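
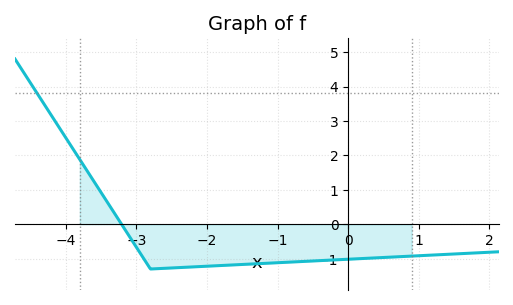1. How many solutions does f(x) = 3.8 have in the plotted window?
1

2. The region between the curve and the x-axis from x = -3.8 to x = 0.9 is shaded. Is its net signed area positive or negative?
negative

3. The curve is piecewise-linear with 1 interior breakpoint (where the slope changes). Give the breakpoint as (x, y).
(-2.8, -1.3)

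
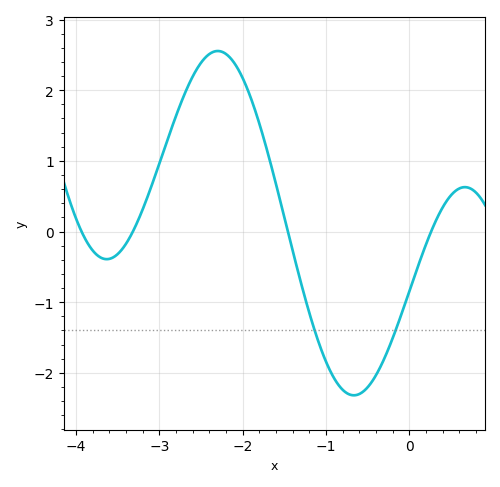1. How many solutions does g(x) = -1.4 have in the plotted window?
2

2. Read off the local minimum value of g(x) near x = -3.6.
-0.4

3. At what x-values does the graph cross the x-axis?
-3.9, -3.3, -1.5, 0.3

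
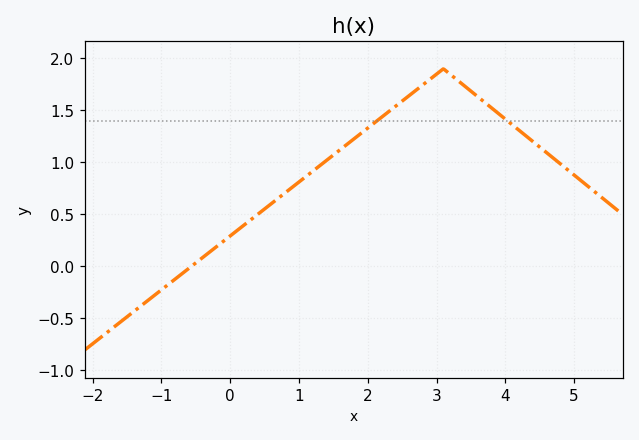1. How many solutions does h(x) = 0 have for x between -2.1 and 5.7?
1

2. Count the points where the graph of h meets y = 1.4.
2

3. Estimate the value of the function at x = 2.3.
1.5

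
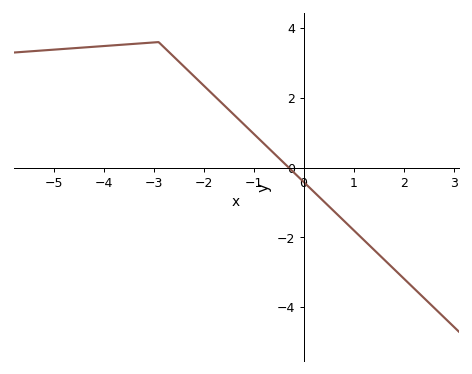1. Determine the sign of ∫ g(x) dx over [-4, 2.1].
positive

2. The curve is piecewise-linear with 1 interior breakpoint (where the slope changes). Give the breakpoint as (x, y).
(-2.9, 3.6)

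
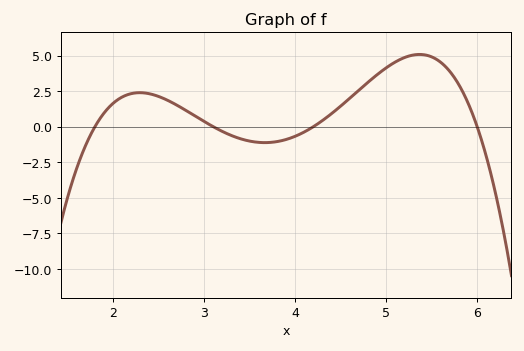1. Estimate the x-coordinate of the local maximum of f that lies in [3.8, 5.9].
5.4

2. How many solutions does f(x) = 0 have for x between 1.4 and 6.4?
4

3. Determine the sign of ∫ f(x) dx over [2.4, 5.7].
positive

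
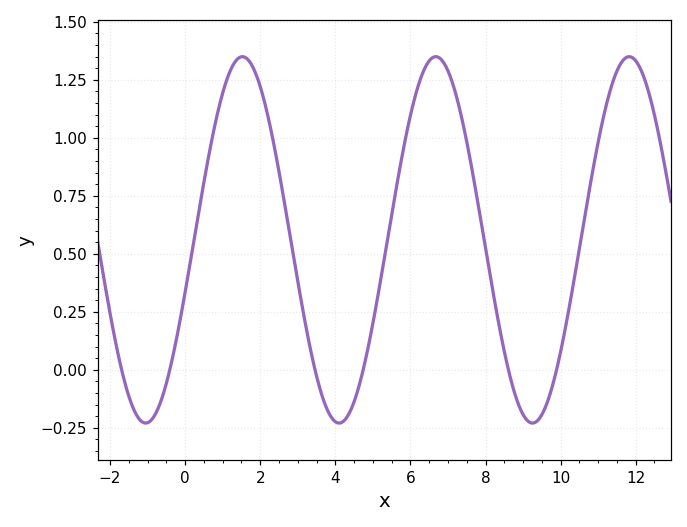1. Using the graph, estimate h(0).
0.333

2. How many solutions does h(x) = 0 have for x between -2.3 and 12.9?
6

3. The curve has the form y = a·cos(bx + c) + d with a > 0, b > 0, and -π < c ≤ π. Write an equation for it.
y = 0.79cos(1.22x - 1.86) + 0.56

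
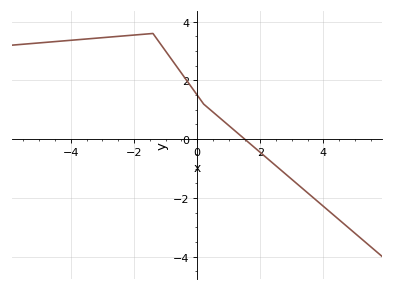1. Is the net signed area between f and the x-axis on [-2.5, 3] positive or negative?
positive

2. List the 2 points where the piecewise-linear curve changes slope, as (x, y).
(-1.4, 3.6); (0.2, 1.2)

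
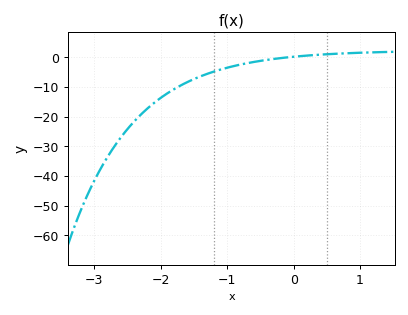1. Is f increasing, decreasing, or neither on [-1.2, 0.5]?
increasing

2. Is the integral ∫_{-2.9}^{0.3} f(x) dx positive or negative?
negative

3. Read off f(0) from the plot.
0.18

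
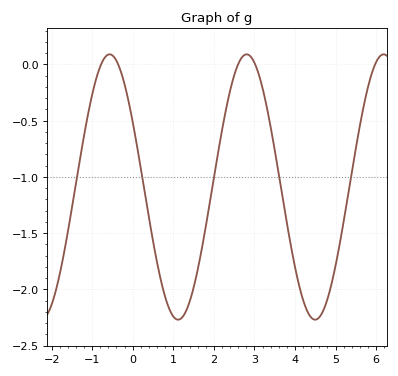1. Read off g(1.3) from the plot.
-2.2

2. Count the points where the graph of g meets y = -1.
5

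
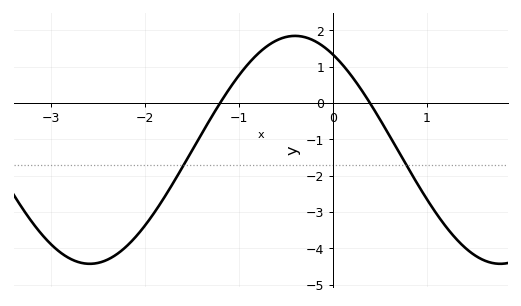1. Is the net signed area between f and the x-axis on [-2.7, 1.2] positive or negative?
negative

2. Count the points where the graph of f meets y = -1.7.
2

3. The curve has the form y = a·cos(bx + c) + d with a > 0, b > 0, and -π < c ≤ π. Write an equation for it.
y = 3.14cos(1.44x + 0.58) - 1.29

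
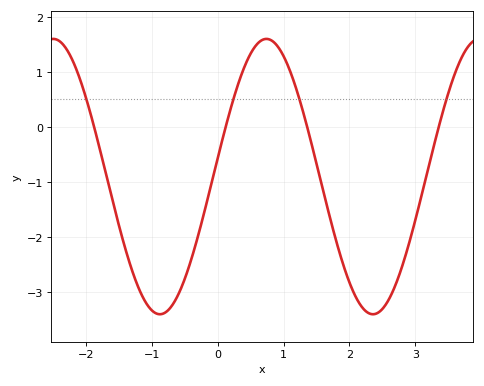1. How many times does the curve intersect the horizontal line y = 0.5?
4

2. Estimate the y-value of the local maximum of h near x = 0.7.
1.6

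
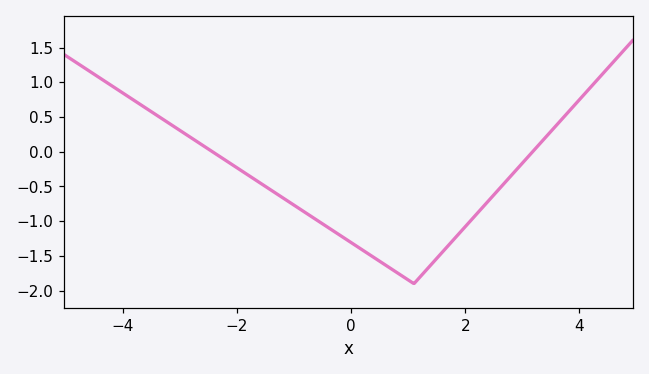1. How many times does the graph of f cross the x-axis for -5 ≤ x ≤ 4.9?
2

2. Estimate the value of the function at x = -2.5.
0.05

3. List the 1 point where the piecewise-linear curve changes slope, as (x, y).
(1.1, -1.9)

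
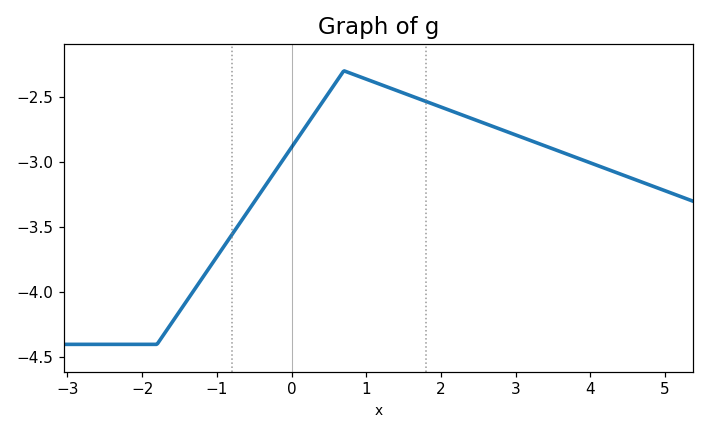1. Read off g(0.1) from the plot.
-2.8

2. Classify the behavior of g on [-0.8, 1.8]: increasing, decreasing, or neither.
neither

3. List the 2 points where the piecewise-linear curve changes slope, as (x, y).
(-1.8, -4.4); (0.7, -2.3)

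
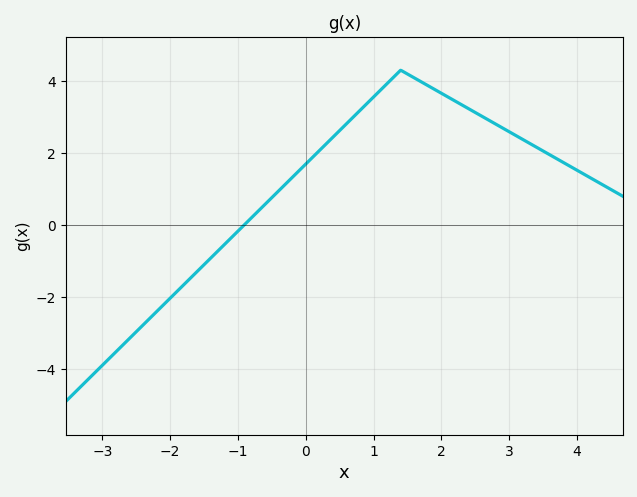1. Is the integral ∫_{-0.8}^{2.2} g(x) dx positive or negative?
positive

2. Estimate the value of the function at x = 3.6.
1.95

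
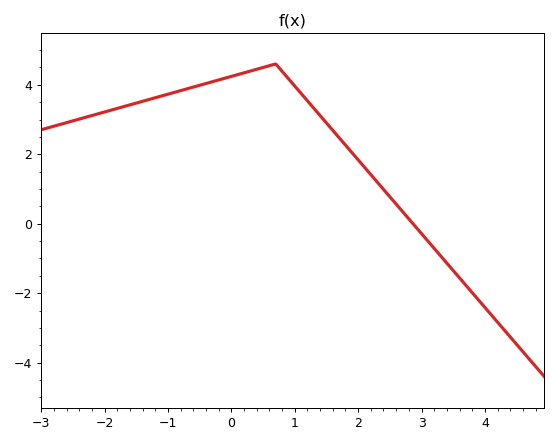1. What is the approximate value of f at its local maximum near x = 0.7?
4.6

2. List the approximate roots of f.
2.8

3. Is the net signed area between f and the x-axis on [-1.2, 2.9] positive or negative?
positive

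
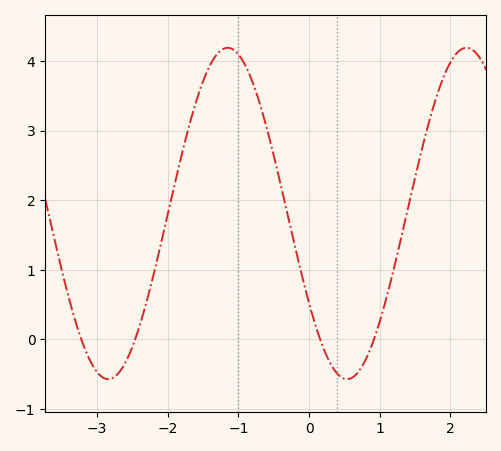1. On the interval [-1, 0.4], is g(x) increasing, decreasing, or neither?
decreasing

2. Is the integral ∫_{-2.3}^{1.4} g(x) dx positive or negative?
positive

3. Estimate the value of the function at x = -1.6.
3.4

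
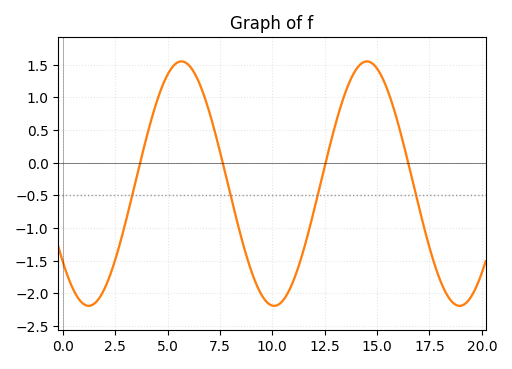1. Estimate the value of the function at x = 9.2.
-1.85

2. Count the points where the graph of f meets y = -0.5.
4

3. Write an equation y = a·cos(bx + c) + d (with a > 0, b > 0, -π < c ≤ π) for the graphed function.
y = 1.87cos(0.71x + 2.3) - 0.32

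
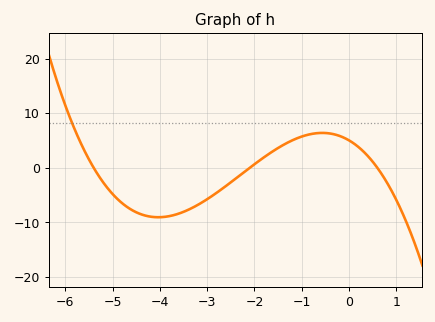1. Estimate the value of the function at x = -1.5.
3.64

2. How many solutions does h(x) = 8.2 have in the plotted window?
1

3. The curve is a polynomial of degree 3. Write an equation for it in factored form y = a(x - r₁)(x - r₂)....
y = -0.74(x + 5.4)(x + 2.1)(x - 0.6)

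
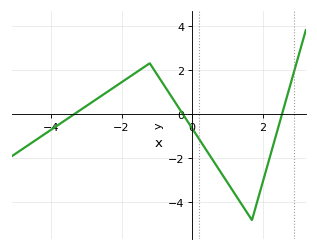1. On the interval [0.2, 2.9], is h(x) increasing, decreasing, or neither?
neither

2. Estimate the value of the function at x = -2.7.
0.688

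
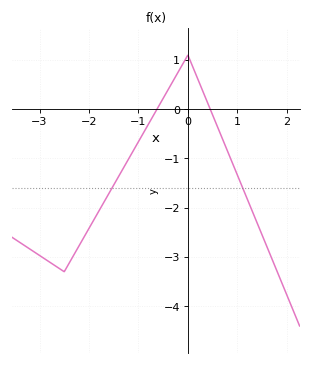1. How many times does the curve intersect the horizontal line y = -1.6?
2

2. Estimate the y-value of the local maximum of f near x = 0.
1.1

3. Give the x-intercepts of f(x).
-0.6, 0.5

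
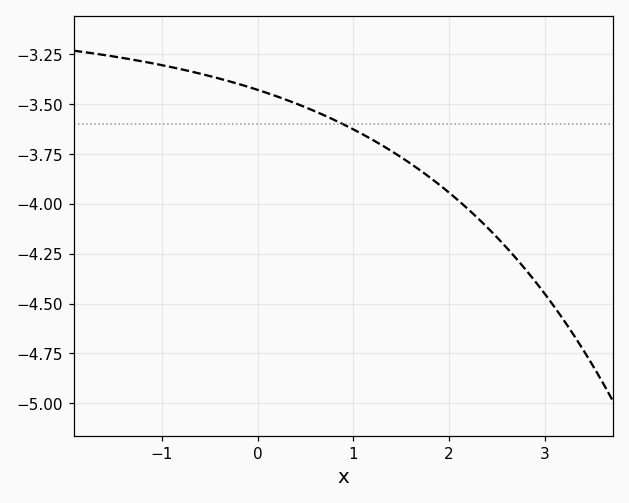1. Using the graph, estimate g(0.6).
-3.54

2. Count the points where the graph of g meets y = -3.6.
1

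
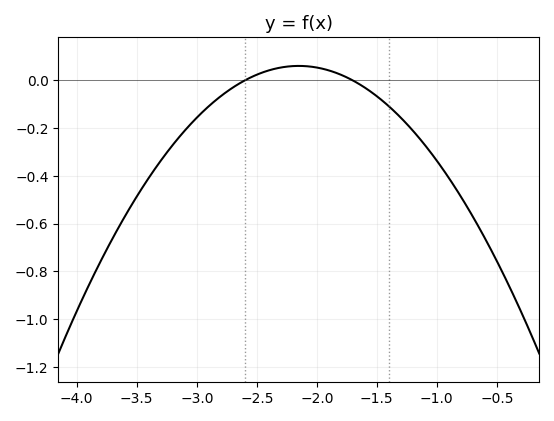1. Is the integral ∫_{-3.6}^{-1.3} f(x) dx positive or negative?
negative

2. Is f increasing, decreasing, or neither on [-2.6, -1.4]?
neither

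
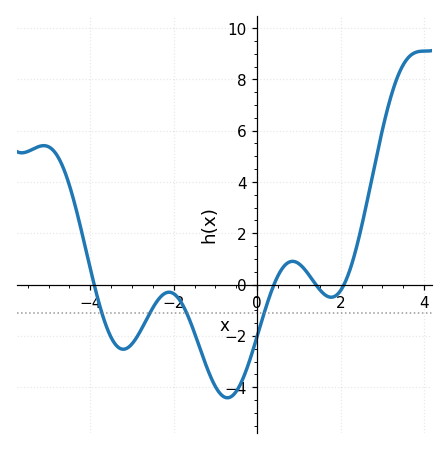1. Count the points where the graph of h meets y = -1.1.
4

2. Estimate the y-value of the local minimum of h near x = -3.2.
-2.52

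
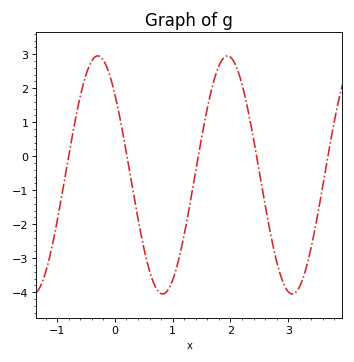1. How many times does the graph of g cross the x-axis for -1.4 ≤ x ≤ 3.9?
5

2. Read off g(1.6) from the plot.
1.42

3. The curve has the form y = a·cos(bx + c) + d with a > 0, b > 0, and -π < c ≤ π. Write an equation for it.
y = 3.5cos(2.8x + 0.83) - 0.55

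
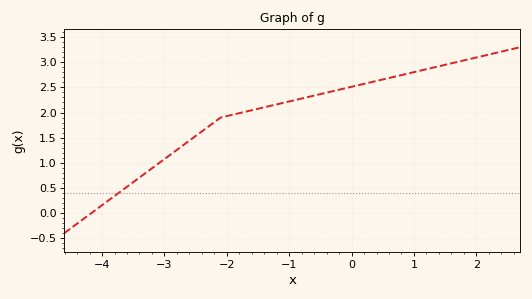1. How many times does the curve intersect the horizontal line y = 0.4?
1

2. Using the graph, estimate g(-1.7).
2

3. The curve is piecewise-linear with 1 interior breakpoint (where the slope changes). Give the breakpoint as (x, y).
(-2.1, 1.9)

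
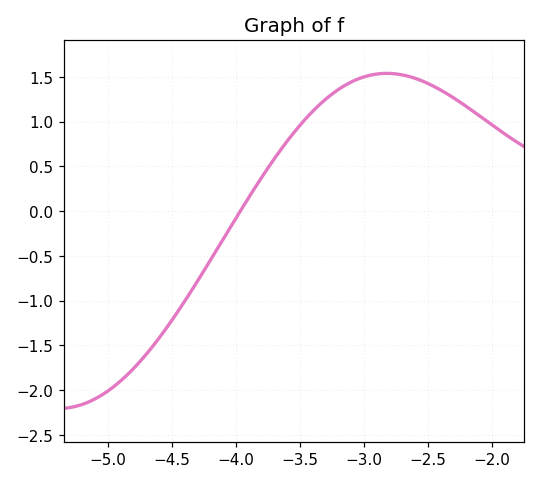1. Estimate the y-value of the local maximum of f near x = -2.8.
1.55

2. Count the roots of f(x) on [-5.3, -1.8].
1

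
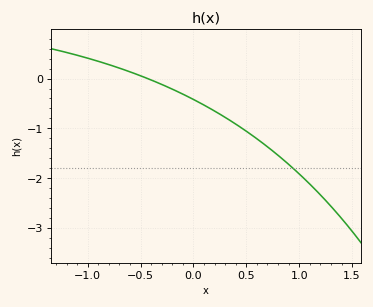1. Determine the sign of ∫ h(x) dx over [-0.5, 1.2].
negative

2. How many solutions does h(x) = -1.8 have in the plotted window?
1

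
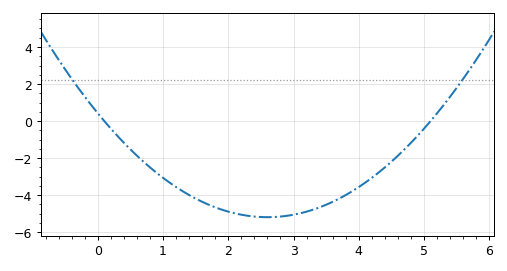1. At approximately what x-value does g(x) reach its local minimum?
2.6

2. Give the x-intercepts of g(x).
0.1, 5.1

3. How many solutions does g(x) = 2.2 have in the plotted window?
2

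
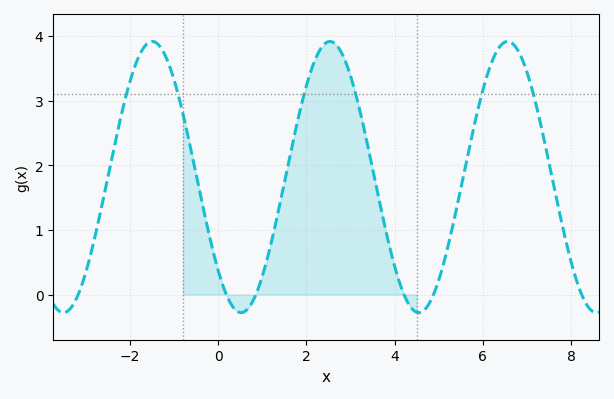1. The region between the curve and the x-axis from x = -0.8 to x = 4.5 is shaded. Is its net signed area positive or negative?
positive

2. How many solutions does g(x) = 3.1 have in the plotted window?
6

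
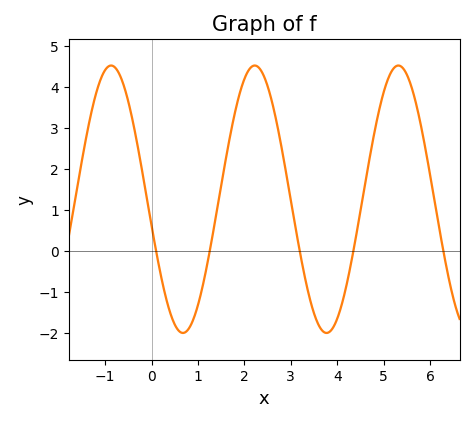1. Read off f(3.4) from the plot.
-1.12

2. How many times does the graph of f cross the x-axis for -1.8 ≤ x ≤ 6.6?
5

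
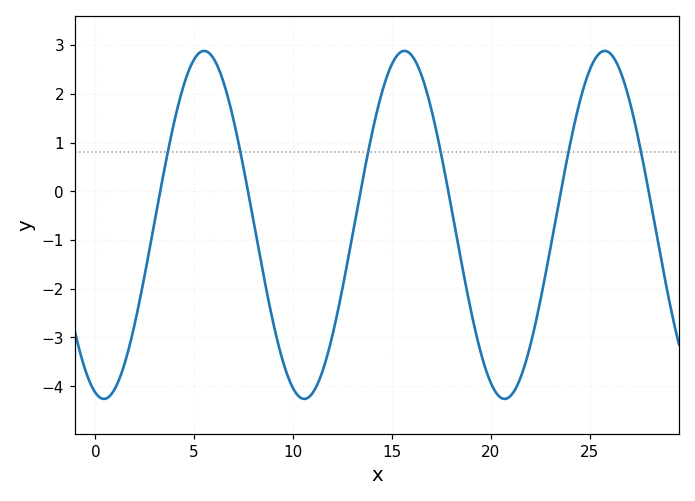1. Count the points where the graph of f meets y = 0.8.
6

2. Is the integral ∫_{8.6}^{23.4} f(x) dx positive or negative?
negative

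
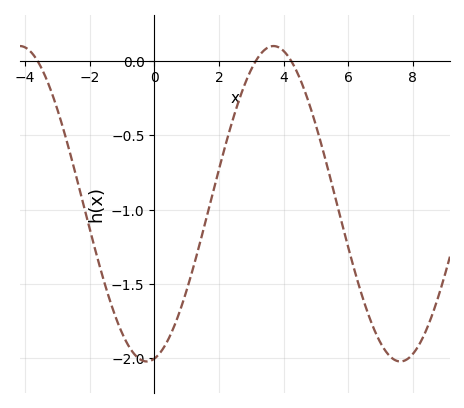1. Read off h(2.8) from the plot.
-0.157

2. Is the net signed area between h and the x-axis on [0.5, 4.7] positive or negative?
negative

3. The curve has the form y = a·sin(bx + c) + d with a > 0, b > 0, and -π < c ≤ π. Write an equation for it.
y = 1.06sin(0.8x - 1.38) - 0.96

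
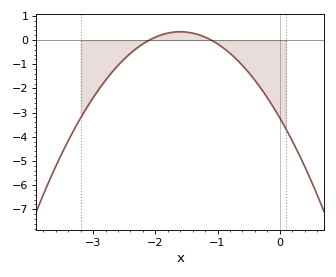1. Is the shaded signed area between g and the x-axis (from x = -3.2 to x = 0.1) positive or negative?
negative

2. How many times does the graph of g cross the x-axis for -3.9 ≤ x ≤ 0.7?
2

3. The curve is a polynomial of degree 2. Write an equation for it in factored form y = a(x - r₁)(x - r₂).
y = -1.39(x + 2.1)(x + 1.1)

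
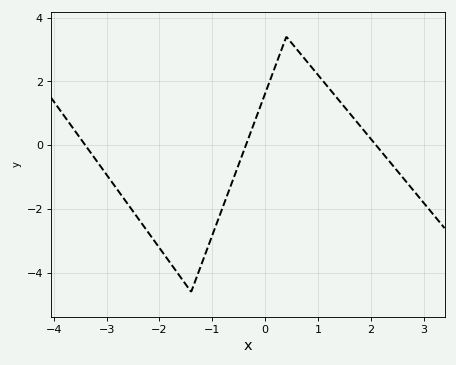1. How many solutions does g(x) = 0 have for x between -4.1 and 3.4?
3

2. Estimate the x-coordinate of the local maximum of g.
0.402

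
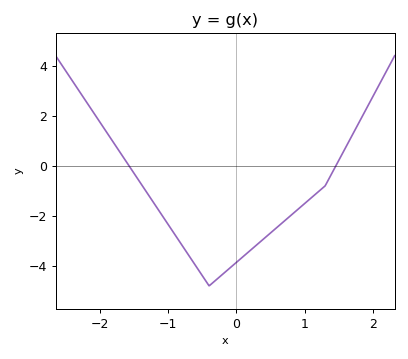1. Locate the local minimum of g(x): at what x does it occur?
-0.4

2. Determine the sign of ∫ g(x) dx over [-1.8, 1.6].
negative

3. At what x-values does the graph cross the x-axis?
-1.6, 1.5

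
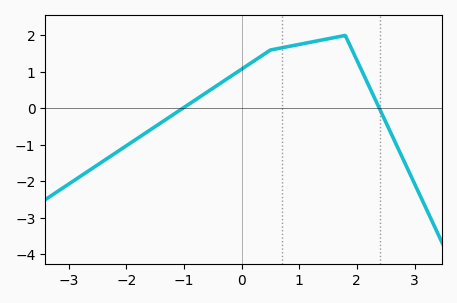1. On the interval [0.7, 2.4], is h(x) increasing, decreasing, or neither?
neither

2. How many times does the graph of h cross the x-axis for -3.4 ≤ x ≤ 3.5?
2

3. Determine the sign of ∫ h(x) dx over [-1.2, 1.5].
positive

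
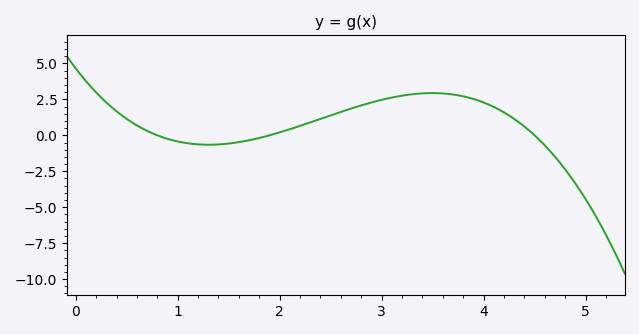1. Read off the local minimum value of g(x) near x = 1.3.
-0.653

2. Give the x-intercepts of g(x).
0.8, 1.9, 4.5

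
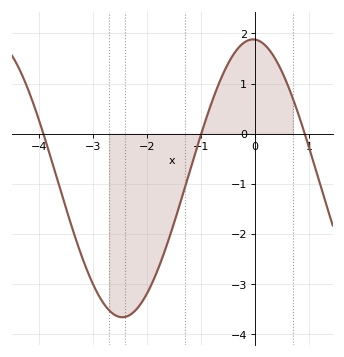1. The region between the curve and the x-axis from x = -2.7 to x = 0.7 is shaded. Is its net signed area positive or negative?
negative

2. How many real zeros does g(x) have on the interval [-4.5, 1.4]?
3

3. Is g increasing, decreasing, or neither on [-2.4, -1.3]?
increasing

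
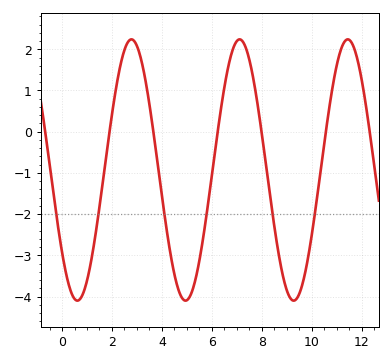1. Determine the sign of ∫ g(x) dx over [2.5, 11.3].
negative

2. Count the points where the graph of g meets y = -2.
6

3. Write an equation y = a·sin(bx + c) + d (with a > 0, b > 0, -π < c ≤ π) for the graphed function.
y = 3.17sin(1.4x - 2.5) - 0.93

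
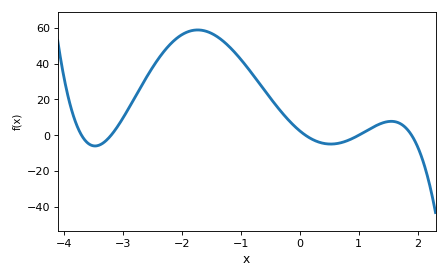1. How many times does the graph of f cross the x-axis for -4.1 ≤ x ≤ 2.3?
5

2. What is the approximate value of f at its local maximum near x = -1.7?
58.8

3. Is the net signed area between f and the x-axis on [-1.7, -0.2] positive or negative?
positive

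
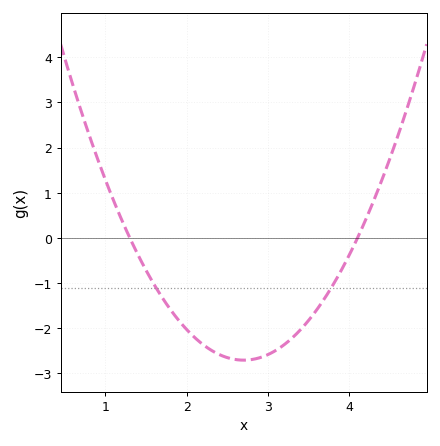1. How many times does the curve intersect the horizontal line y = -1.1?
2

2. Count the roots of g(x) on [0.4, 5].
2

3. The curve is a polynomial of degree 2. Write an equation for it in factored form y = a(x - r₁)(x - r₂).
y = 1.38(x - 1.3)(x - 4.1)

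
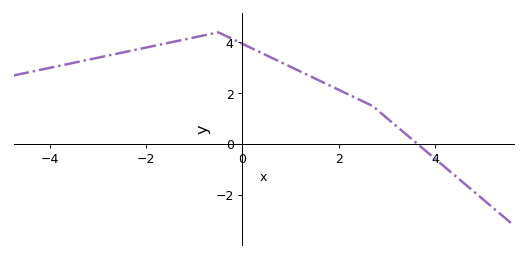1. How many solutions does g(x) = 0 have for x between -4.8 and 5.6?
1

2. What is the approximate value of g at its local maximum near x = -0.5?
4.4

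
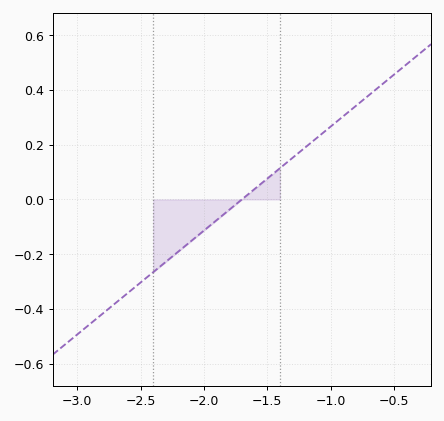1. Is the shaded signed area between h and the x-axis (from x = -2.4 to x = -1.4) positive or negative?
negative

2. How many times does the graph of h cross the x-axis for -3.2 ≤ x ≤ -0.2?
1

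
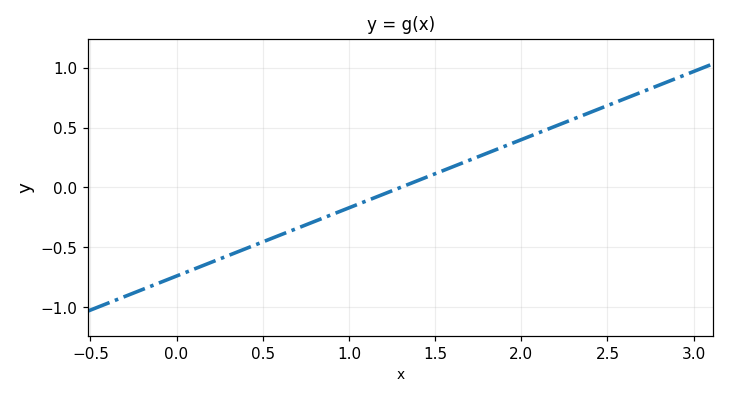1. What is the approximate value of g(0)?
-0.741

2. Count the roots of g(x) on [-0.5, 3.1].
1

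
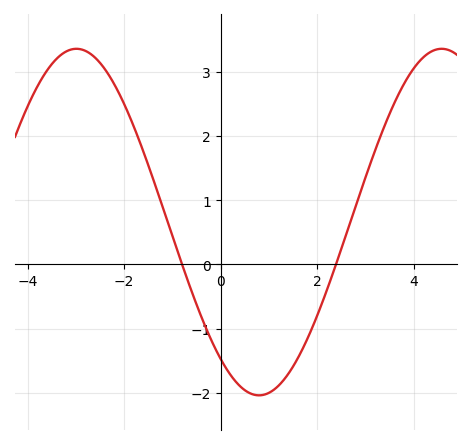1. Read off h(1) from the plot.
-2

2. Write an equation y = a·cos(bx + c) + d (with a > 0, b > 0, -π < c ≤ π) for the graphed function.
y = 2.7cos(0.83x + 2.48) + 0.66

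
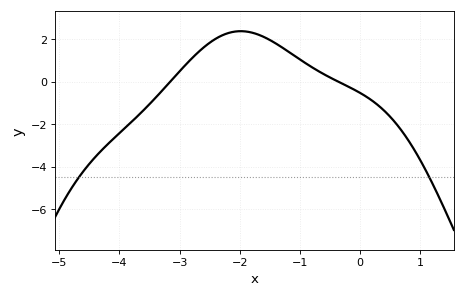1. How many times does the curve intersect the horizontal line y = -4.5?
2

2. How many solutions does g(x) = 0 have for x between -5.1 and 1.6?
2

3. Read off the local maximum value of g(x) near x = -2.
2.4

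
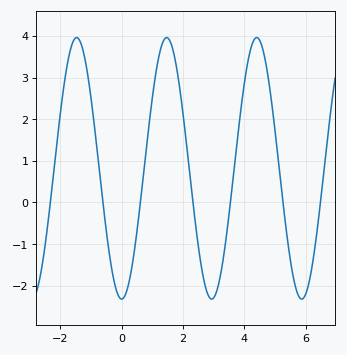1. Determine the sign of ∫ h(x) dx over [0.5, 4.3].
positive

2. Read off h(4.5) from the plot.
3.89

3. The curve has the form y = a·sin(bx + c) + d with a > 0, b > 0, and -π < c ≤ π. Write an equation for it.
y = 3.14sin(2.14x - 1.56) + 0.82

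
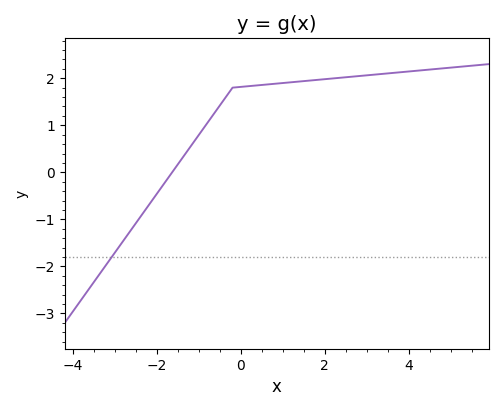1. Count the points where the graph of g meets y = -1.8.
1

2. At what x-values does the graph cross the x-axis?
-1.64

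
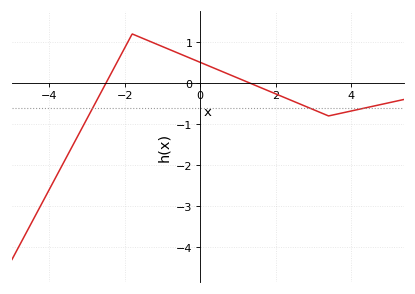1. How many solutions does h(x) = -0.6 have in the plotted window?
3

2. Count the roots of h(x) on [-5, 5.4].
2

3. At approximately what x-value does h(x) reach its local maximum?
-1.8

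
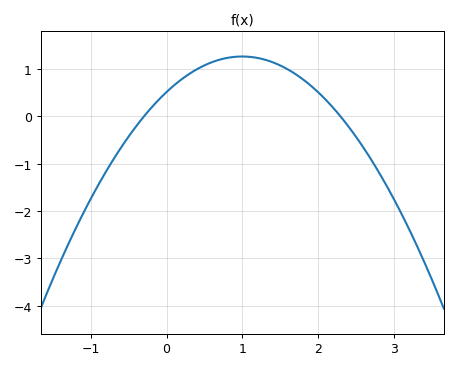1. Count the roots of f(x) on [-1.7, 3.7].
2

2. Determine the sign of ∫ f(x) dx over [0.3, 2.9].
positive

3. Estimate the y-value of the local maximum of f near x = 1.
1.3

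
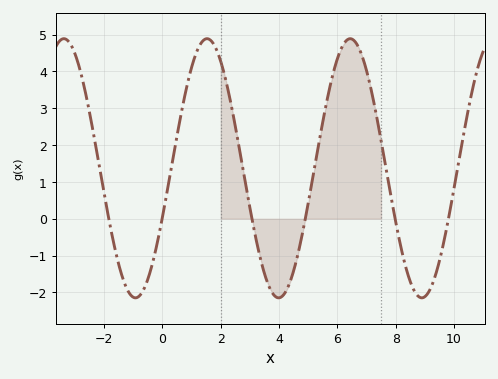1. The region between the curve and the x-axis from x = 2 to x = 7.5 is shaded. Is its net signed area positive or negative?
positive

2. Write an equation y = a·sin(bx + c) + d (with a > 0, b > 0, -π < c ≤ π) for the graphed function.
y = 3.52sin(1.28x - 0.392) + 1.37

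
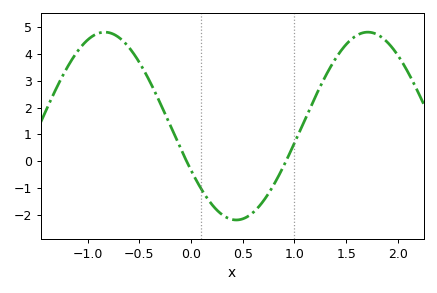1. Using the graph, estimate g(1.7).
4.82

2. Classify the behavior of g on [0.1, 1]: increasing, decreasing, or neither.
neither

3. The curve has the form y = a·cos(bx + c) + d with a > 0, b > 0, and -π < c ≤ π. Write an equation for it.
y = 3.51cos(2.47x + 2.06) + 1.31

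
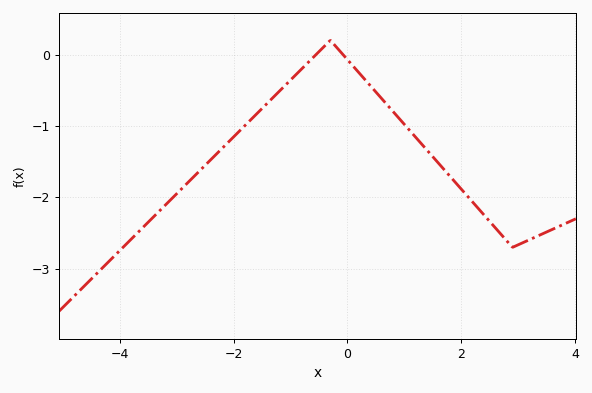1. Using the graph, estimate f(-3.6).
-2.43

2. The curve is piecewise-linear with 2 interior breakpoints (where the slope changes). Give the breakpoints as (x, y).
(-0.3, 0.2); (2.9, -2.7)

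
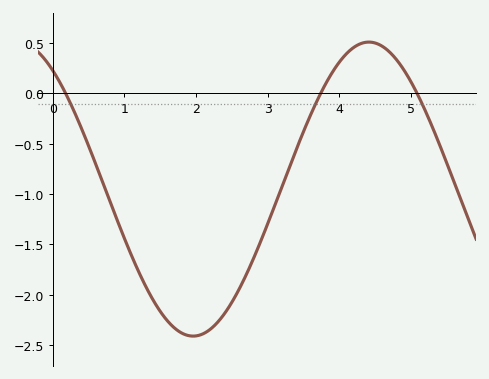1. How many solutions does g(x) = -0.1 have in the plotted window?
3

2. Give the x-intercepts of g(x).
0.18, 3.74, 5.09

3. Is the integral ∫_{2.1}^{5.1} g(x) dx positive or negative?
negative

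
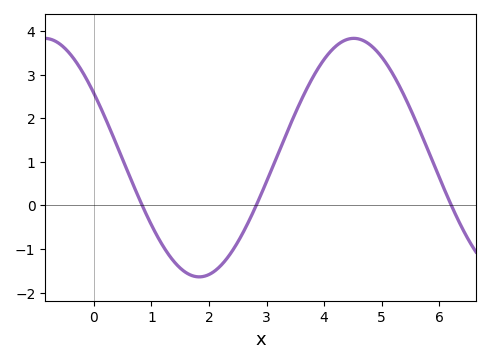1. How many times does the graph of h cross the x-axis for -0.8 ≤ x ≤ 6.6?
3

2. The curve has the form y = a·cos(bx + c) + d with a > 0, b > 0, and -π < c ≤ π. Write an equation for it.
y = 2.74cos(1.17x + 1) + 1.1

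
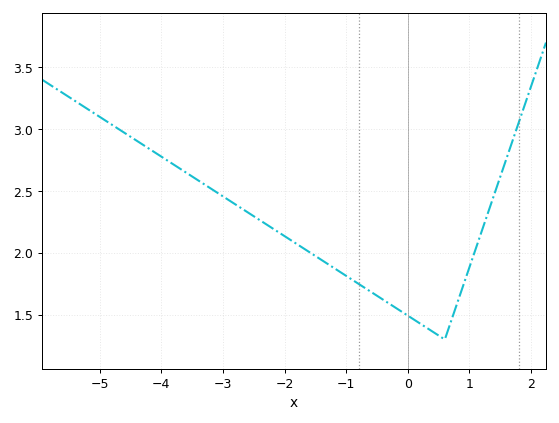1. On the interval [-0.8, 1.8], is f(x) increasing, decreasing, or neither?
neither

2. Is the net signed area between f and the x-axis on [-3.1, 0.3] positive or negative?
positive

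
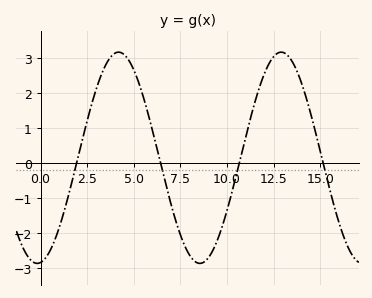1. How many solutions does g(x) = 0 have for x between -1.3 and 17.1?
4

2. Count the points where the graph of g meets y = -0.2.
4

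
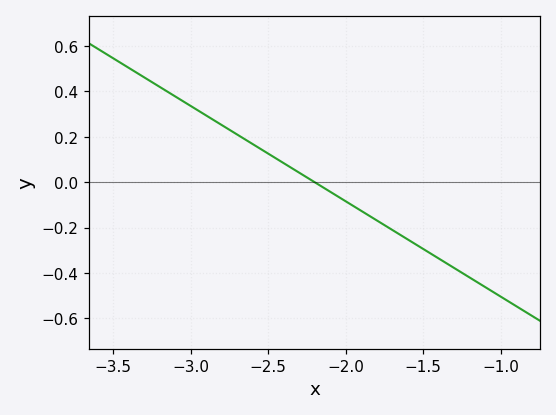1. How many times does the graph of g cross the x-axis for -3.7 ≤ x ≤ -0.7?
1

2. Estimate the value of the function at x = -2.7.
0.22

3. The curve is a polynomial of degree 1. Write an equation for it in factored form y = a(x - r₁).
y = -0.42(x + 2.2)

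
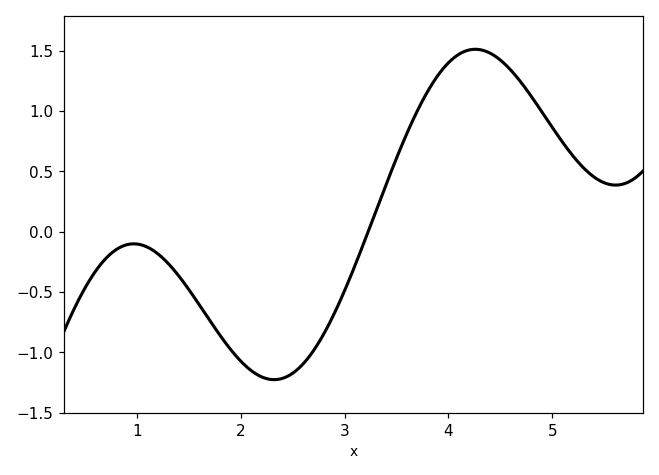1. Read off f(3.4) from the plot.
0.4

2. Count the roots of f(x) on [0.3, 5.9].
1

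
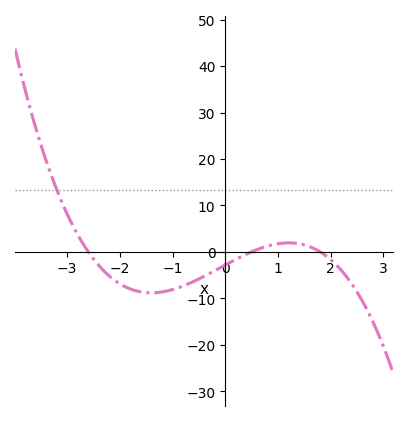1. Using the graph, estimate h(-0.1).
-3.45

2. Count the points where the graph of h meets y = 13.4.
1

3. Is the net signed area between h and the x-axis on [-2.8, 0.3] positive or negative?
negative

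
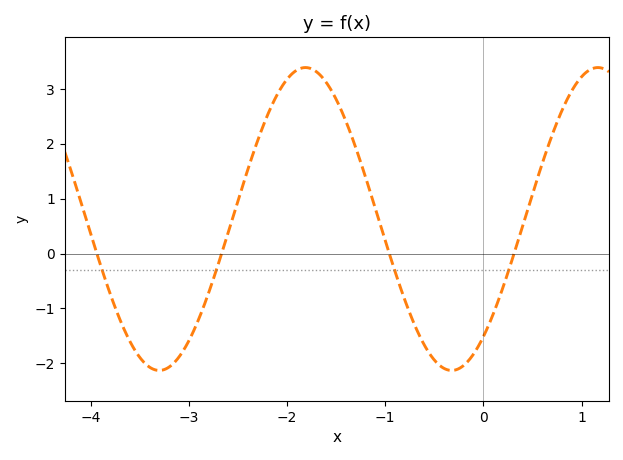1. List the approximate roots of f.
-3.9, -2.7, -1, 0.3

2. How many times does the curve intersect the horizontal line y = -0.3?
4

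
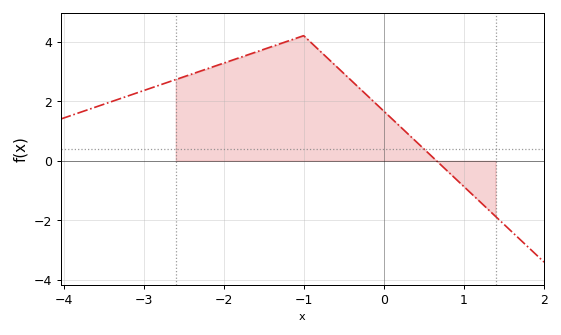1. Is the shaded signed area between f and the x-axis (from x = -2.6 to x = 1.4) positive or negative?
positive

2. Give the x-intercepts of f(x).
0.661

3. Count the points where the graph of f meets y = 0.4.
1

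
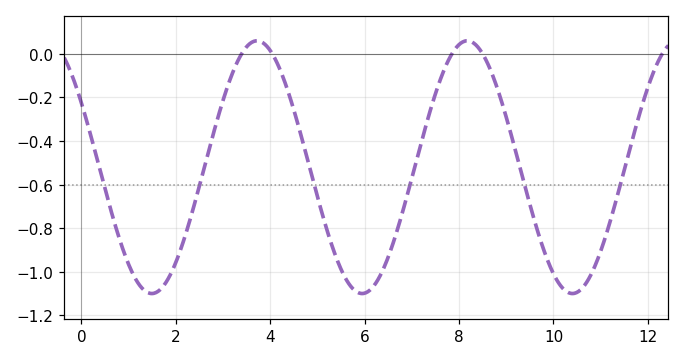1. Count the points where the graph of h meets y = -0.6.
6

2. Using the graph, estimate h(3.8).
0.056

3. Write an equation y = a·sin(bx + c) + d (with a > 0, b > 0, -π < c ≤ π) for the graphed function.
y = 0.58sin(1.41x + 2.61) - 0.52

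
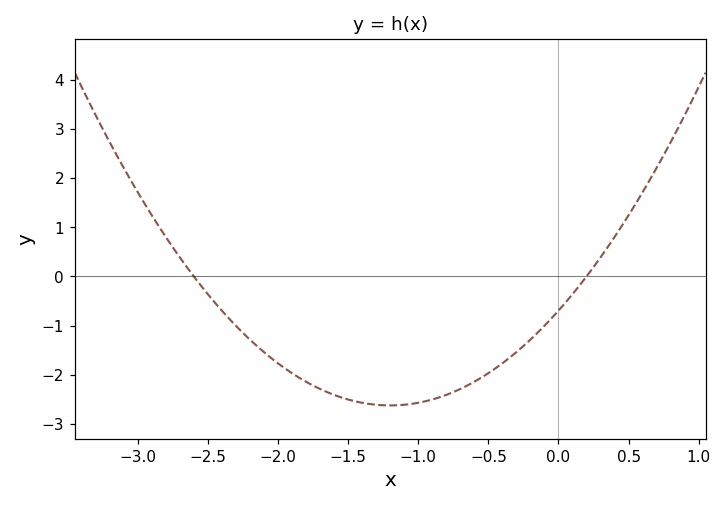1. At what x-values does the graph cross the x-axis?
-2.6, 0.2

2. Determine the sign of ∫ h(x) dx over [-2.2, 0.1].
negative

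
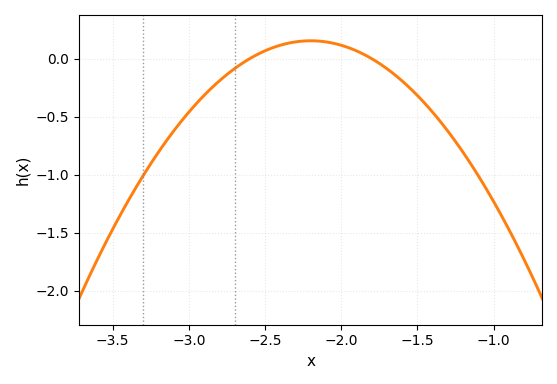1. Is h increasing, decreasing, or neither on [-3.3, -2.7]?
increasing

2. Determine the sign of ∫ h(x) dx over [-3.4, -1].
negative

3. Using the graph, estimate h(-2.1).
0.144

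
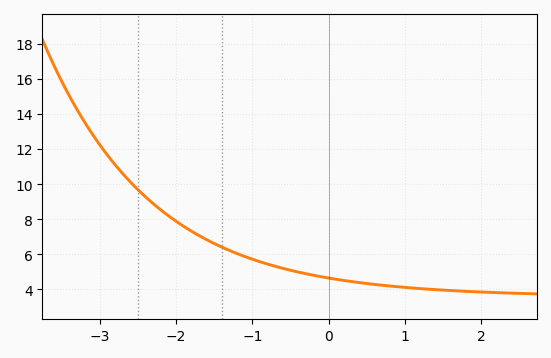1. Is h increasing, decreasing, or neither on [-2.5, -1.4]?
decreasing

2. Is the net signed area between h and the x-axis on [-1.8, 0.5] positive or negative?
positive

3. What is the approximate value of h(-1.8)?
7.33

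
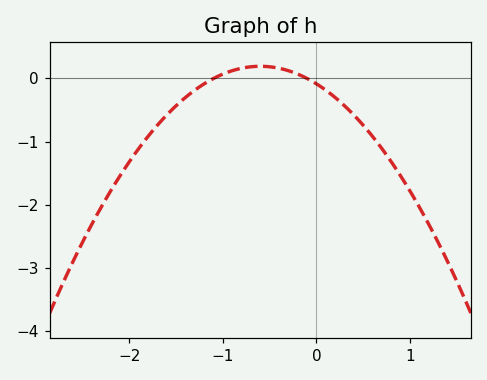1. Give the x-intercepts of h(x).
-1.1, -0.1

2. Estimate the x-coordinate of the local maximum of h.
-0.6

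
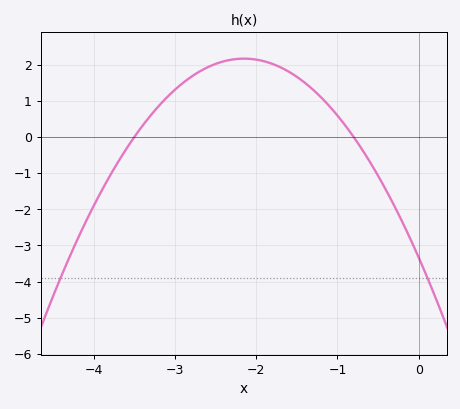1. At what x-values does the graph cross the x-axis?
-3.5, -0.8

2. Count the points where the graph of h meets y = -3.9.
2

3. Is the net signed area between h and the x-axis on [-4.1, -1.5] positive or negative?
positive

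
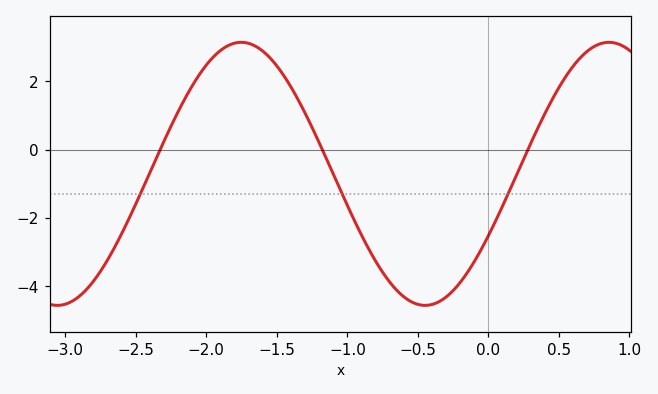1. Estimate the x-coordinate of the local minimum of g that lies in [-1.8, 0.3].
-0.4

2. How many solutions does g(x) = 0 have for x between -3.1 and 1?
3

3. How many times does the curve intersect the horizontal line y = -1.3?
3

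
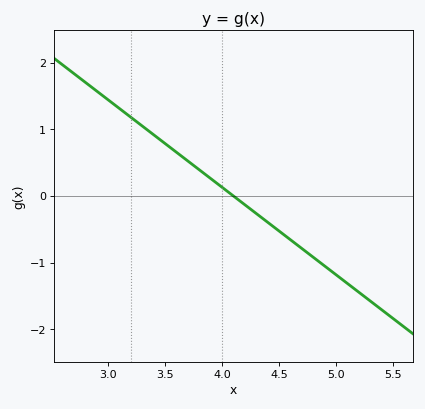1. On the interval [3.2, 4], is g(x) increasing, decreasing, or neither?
decreasing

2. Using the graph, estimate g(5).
-1.2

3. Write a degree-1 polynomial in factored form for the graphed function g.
y = -1.31(x - 4.1)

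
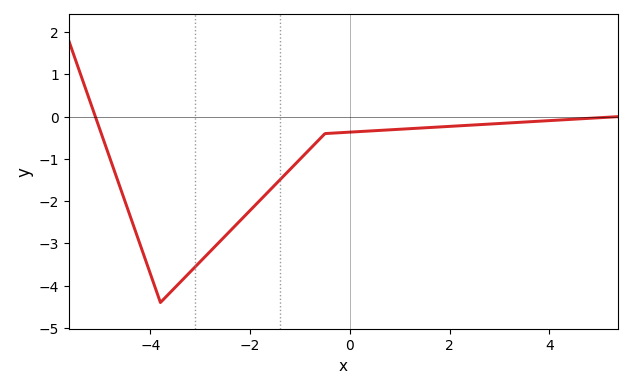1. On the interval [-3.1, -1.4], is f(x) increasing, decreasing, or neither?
increasing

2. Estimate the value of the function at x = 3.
-0.161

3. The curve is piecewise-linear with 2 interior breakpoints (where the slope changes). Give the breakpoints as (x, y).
(-3.8, -4.4); (-0.5, -0.4)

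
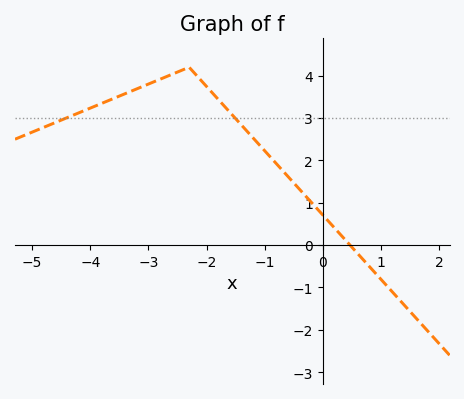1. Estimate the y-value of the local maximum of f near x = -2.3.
4.2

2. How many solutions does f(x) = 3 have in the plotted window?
2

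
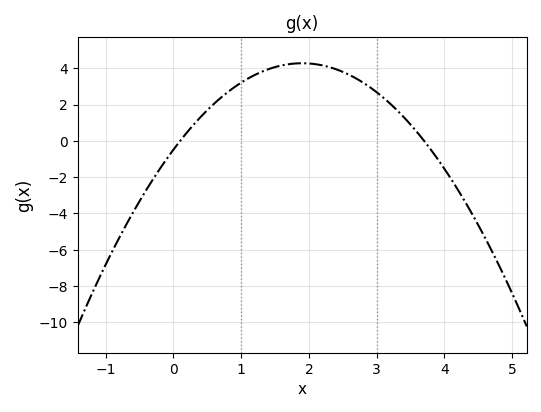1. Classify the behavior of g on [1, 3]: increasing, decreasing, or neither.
neither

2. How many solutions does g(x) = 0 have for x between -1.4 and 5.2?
2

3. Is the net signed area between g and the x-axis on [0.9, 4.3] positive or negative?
positive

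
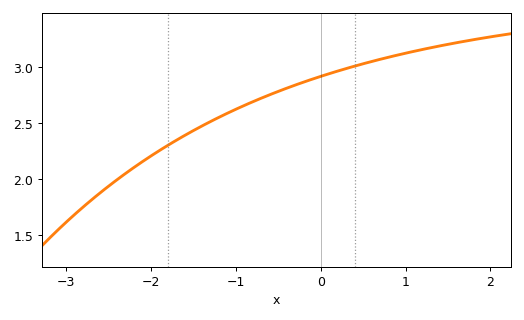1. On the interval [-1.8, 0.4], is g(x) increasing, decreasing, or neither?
increasing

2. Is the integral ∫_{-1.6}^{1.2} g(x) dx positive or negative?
positive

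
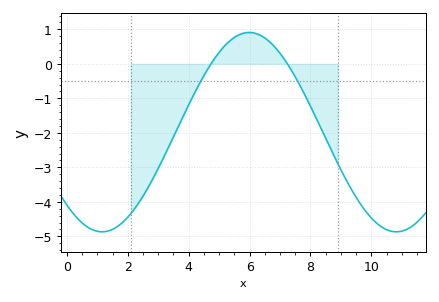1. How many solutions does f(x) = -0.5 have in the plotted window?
2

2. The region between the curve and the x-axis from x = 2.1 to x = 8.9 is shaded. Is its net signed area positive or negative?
negative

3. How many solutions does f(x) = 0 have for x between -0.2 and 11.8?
2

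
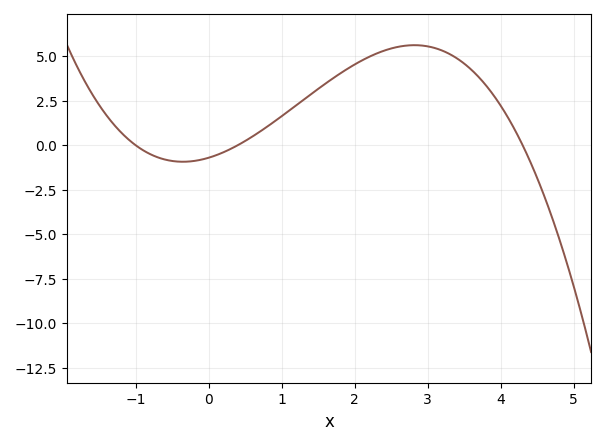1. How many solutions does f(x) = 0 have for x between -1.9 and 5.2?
3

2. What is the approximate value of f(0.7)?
0.753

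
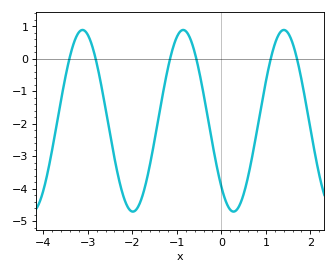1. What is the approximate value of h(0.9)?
-1.44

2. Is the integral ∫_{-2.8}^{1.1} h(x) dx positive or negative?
negative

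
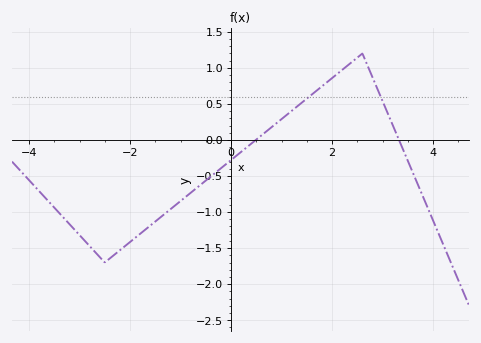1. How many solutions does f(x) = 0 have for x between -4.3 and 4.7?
2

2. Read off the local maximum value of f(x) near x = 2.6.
1.2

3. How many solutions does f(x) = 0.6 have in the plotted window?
2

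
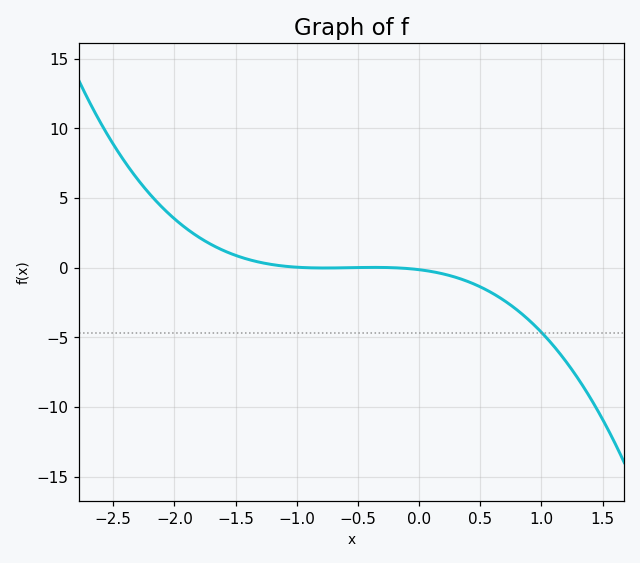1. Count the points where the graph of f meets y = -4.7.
1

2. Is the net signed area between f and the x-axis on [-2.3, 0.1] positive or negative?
positive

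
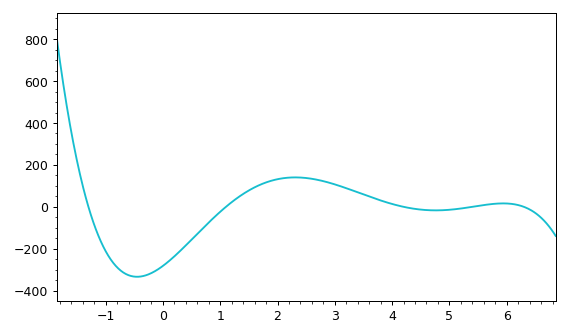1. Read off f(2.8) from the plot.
120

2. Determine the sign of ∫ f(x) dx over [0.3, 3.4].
positive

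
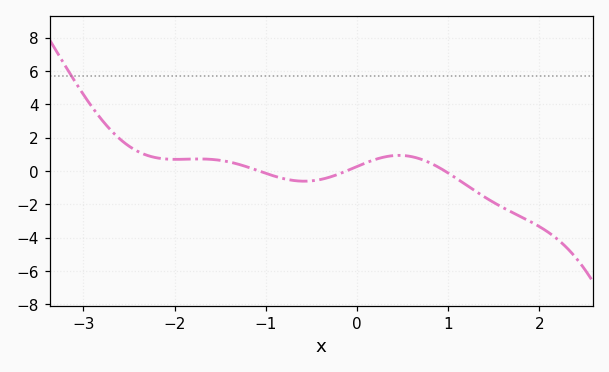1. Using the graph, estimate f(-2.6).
2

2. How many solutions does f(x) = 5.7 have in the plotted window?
1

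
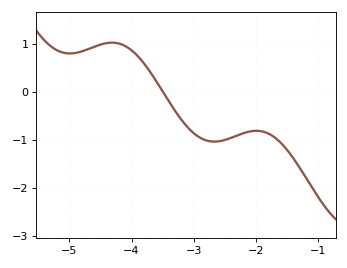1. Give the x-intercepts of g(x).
-3.49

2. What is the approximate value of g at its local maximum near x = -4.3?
1.02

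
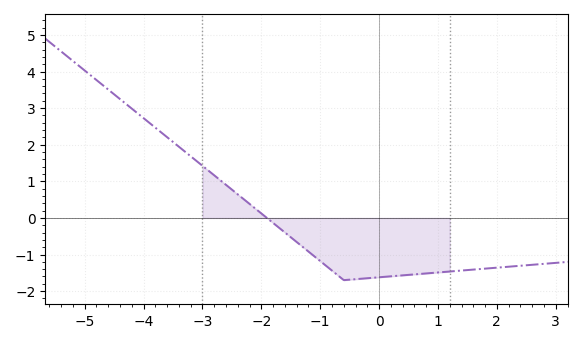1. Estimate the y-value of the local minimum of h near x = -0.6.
-1.7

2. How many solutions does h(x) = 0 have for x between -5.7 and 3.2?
1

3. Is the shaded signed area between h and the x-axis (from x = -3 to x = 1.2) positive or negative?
negative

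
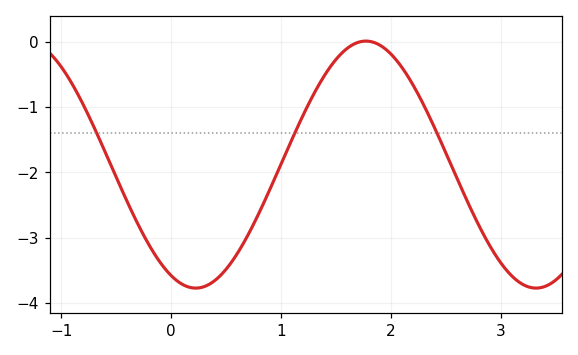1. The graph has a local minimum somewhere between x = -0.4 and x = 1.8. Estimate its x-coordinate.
0.2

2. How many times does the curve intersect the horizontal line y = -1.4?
3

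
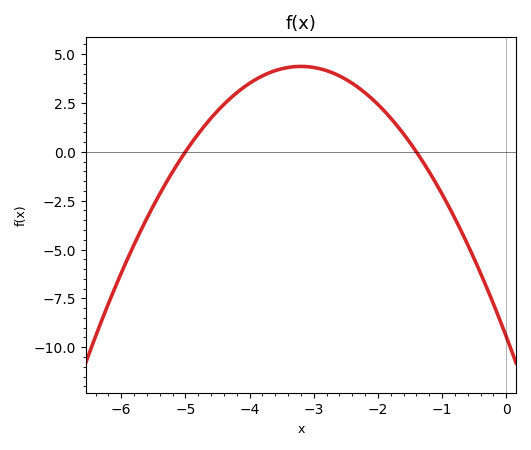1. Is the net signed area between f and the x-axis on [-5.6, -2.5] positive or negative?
positive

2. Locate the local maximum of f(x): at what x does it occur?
-3.2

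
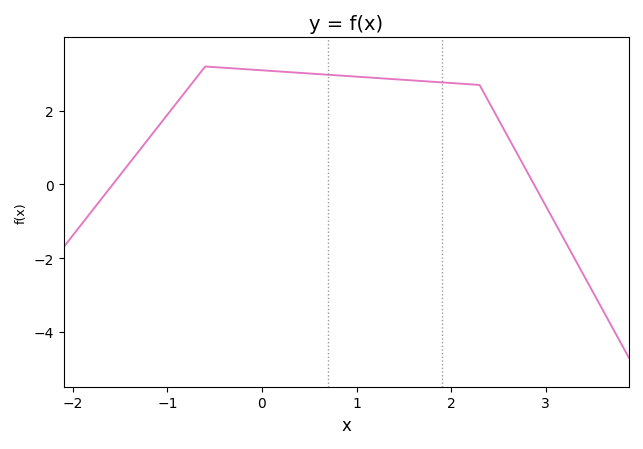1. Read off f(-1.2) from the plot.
1.23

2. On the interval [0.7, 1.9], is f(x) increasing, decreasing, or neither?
decreasing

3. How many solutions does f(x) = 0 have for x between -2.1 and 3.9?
2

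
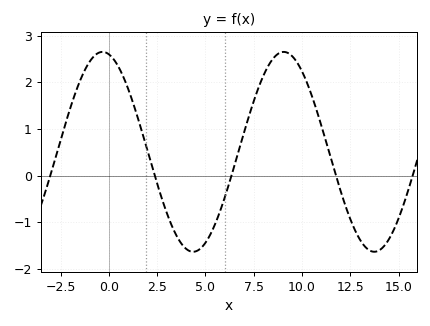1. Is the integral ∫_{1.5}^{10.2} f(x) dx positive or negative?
positive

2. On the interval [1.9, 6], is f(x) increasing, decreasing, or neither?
neither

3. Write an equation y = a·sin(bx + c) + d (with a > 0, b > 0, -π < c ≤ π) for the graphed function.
y = 2.14sin(0.67x + 1.79) + 0.51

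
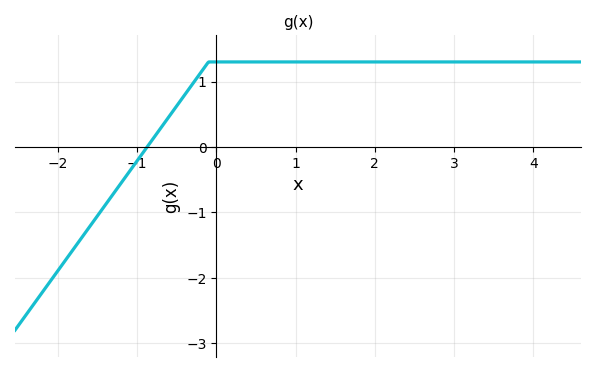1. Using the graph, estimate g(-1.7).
-1.4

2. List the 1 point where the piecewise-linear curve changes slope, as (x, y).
(-0.1, 1.3)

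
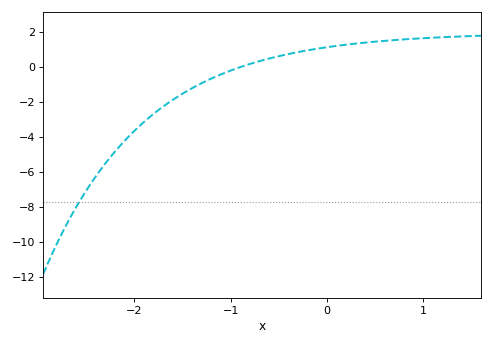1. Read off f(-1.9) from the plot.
-3.2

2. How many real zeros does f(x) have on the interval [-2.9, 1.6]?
1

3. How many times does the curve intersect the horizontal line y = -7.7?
1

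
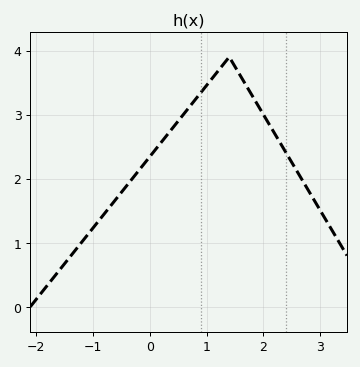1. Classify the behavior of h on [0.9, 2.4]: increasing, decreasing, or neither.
neither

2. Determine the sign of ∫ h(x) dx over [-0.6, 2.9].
positive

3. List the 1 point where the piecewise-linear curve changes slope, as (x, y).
(1.4, 3.9)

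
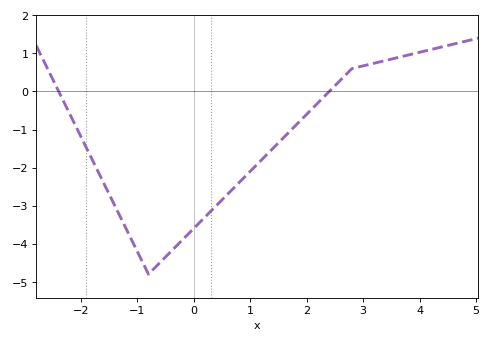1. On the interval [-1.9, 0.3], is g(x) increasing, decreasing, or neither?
neither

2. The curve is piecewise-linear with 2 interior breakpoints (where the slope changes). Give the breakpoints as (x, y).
(-0.8, -4.8); (2.8, 0.6)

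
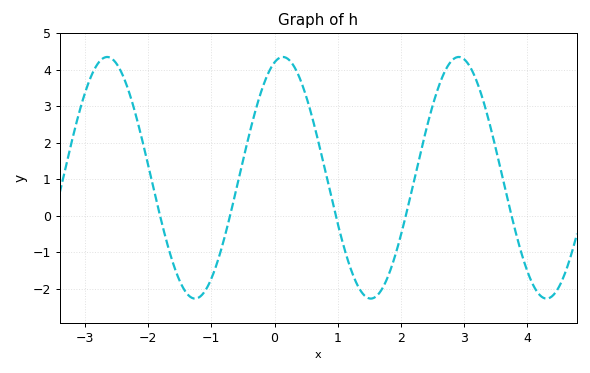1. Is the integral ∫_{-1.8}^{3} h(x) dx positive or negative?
positive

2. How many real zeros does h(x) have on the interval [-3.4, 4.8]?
5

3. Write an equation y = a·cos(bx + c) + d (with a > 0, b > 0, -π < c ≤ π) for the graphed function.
y = 3.31cos(2.26x - 0.3) + 1.04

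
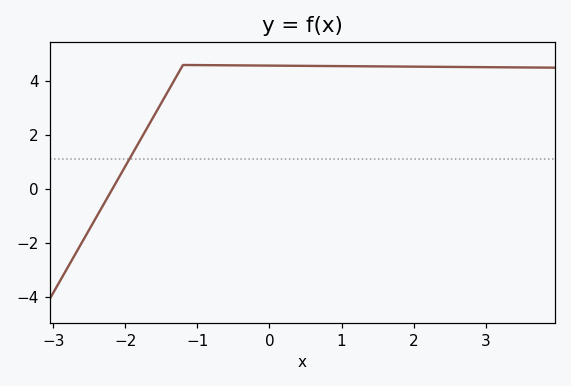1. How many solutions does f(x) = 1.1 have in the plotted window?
1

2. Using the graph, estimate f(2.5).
4.6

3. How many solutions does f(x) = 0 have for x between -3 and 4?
1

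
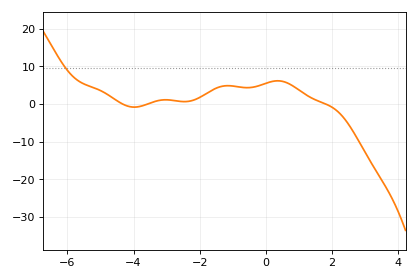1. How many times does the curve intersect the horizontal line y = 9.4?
1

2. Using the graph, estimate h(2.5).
-5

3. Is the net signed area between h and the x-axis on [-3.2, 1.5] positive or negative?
positive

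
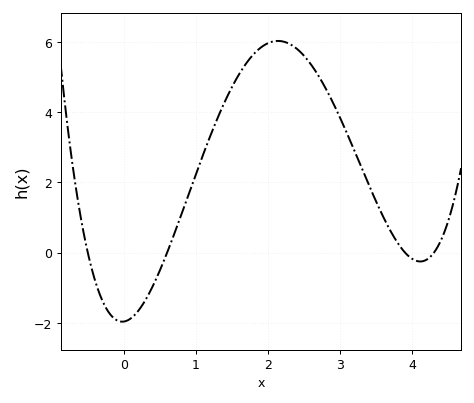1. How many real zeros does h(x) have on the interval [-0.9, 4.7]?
4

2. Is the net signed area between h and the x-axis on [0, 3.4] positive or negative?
positive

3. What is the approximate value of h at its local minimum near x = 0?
-1.97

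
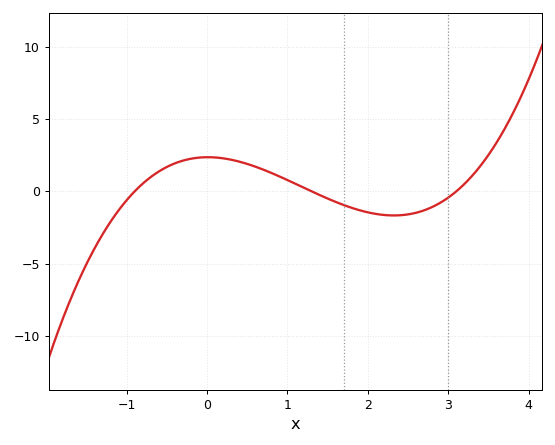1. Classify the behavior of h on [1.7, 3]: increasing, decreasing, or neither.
neither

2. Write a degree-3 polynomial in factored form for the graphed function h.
y = 0.65(x + 0.9)(x - 1.3)(x - 3.1)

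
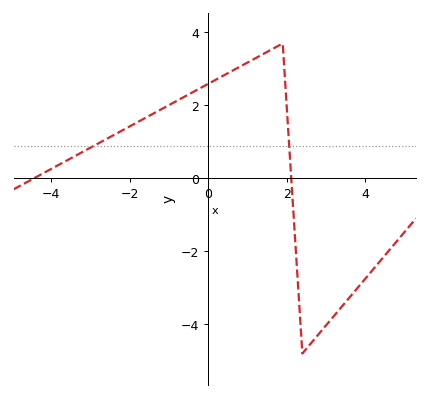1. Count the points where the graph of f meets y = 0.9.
2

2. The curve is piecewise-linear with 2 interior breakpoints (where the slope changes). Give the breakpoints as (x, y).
(1.9, 3.7); (2.4, -4.8)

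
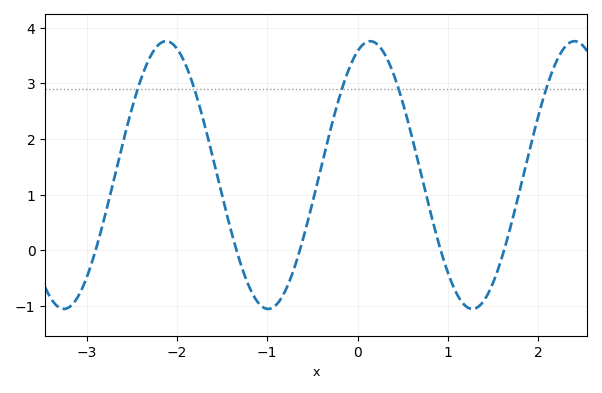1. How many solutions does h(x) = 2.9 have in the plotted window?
5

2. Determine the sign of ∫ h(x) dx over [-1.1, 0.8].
positive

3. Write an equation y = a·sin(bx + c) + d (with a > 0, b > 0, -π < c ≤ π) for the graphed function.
y = 2.41sin(2.78x + 1.18) + 1.35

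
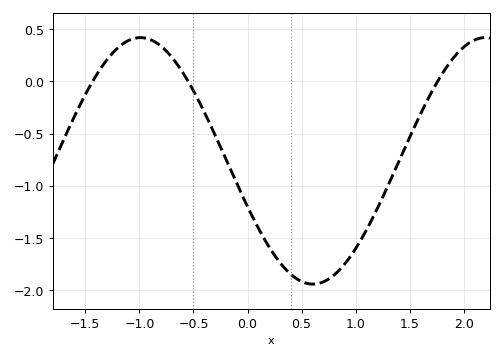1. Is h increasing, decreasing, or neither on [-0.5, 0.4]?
decreasing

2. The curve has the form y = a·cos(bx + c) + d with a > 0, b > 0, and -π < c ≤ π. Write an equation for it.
y = 1.18cos(2x + 2) - 0.76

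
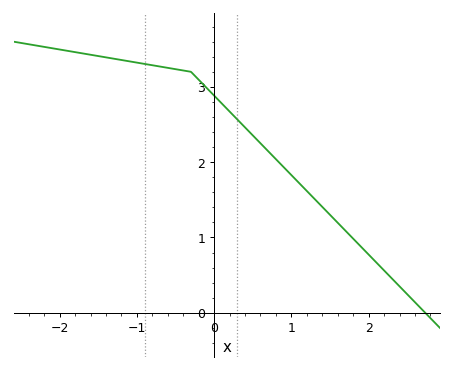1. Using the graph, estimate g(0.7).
2.15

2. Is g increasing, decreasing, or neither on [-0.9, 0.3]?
decreasing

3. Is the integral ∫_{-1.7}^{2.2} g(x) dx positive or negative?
positive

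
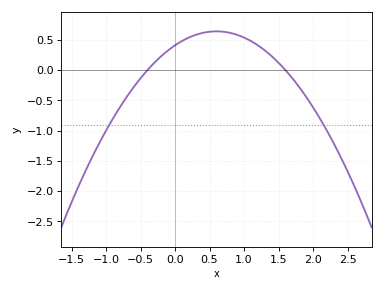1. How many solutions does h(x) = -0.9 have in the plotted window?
2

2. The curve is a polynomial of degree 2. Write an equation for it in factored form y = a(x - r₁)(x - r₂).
y = -0.64(x + 0.4)(x - 1.6)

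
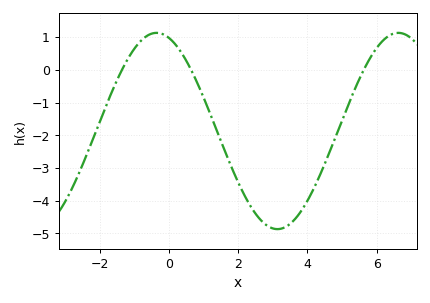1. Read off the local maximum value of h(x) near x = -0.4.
1.1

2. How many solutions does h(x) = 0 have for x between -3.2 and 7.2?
3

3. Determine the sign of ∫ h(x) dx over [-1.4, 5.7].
negative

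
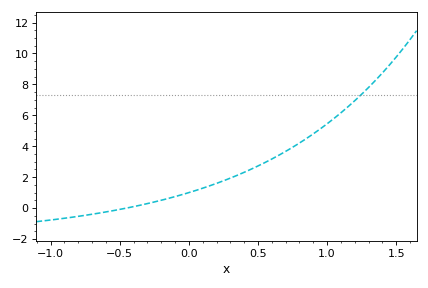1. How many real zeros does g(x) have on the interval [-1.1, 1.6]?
1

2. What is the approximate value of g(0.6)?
3.17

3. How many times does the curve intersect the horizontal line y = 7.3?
1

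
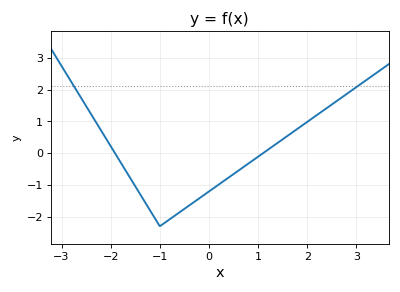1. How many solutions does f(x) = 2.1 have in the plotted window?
2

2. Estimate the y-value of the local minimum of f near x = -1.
-2.3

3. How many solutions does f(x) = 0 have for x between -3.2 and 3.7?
2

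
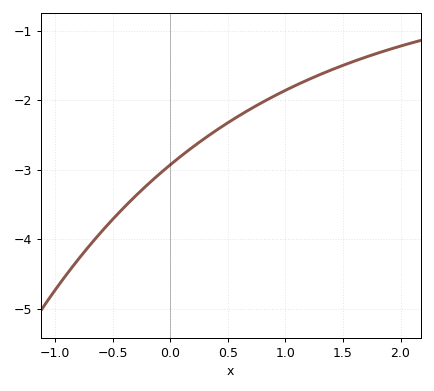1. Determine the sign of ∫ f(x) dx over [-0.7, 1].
negative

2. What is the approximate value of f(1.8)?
-1.3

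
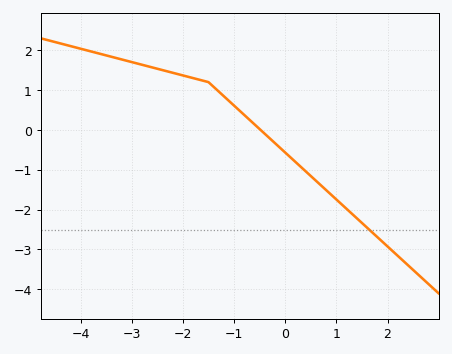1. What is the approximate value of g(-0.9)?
0.493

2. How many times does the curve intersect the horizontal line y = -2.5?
1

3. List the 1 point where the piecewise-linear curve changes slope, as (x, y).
(-1.5, 1.2)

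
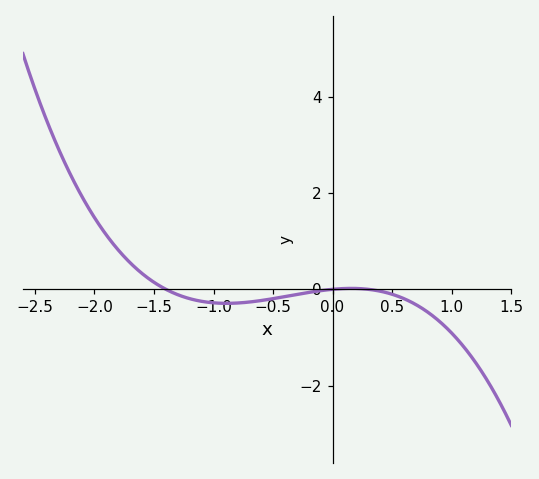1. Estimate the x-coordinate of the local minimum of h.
-0.891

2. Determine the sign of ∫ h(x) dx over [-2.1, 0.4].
positive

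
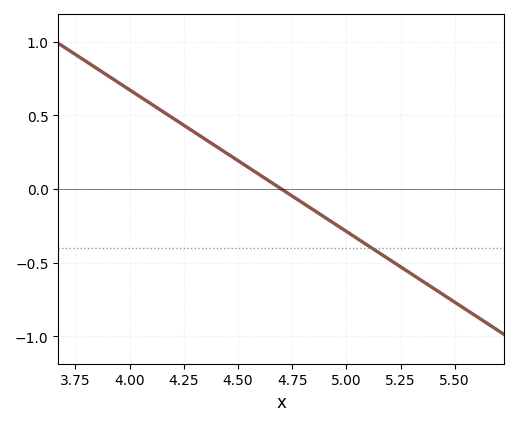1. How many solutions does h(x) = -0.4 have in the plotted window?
1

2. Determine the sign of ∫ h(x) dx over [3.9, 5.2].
positive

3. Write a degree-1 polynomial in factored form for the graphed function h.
y = -0.96(x - 4.7)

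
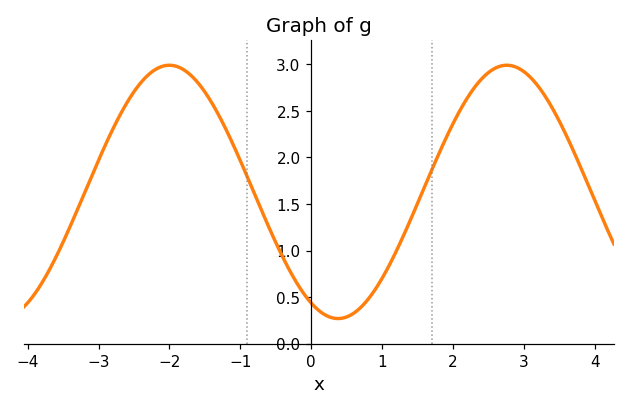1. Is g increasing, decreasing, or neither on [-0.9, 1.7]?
neither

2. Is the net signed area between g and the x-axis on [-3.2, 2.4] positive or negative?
positive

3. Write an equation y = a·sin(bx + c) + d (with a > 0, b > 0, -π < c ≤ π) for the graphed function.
y = 1.36sin(1.32x - 2.07) + 1.63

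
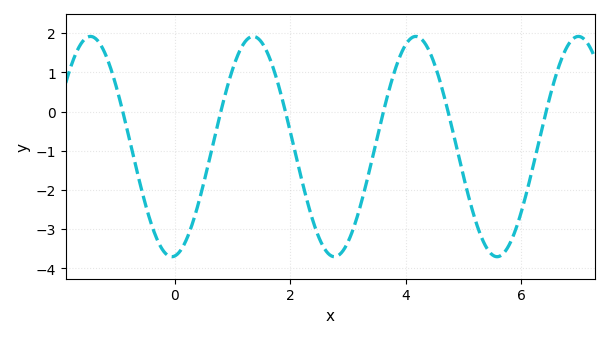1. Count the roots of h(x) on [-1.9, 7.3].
6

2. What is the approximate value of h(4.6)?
0.758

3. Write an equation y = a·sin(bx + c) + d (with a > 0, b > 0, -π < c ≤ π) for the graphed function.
y = 2.81sin(2.23x - 1.46) - 0.89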